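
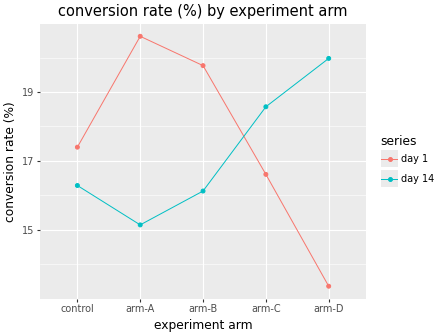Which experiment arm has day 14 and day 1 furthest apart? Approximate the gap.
arm-D: day 14 ≈ 20, day 1 ≈ 13 → gap ≈ 7. Next-largest (arm-A) is only ≈ 6.

arm-D, ≈ 7 %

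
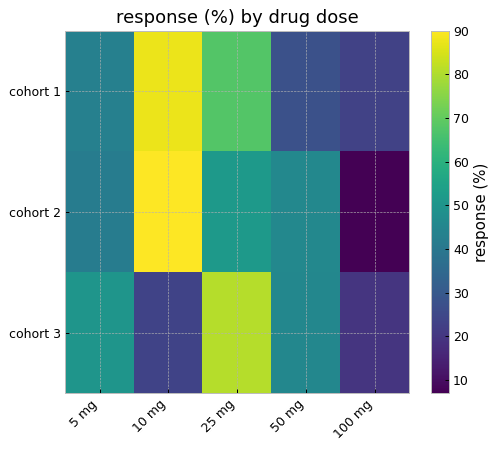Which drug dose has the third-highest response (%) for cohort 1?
5 mg

Top 4 for cohort 1: 10 mg ≈ 90, 25 mg ≈ 70, 5 mg ≈ 40, 50 mg ≈ 30.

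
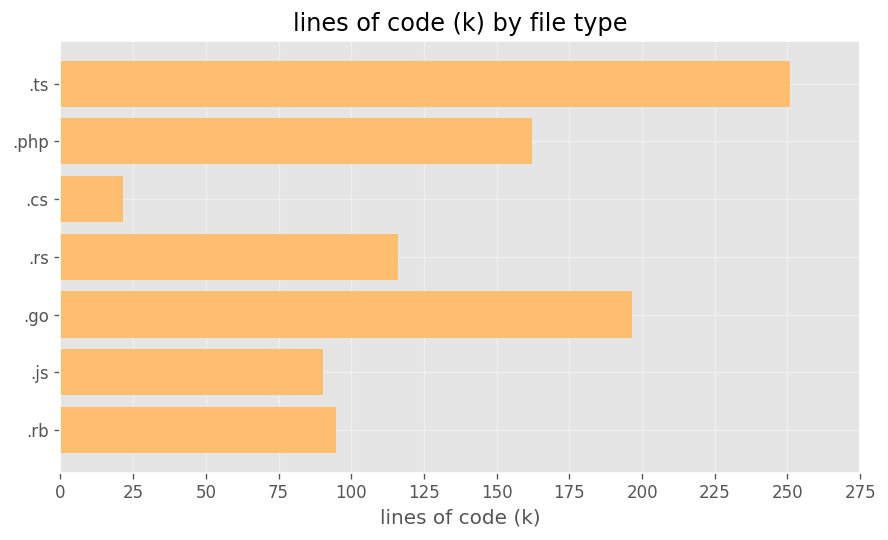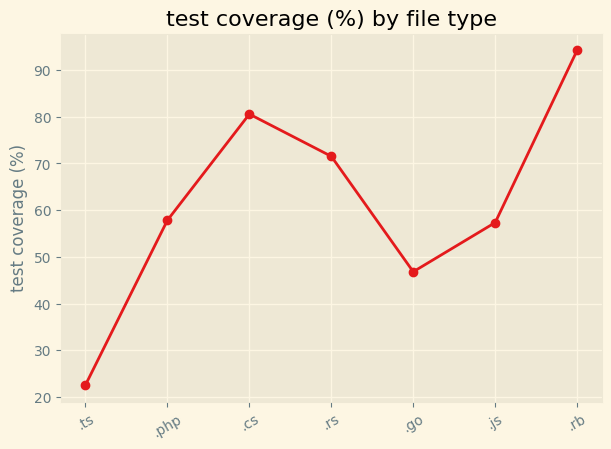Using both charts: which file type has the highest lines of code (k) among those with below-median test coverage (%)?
.ts

Chart 2 median test coverage (%) ≈ 60; below-median file types: .ts, .go, .js. Among those, .ts has the highest lines of code (k) (≈ 250).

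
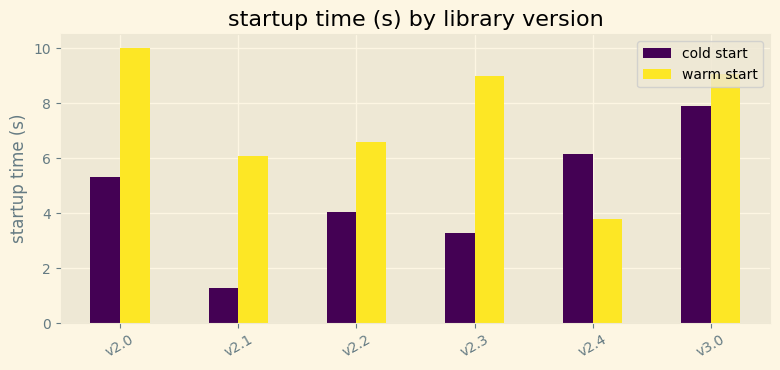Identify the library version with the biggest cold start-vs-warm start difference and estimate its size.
v2.3, ≈ 6 s

v2.3: cold start ≈ 3, warm start ≈ 9 → gap ≈ 6. Next-largest (v2.1) is only ≈ 5.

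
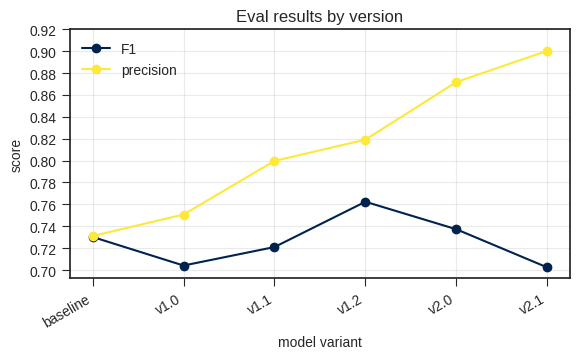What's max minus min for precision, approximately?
≈ 0.16

Max v2.1 ≈ 0.90, min baseline ≈ 0.74; range ≈ 0.16.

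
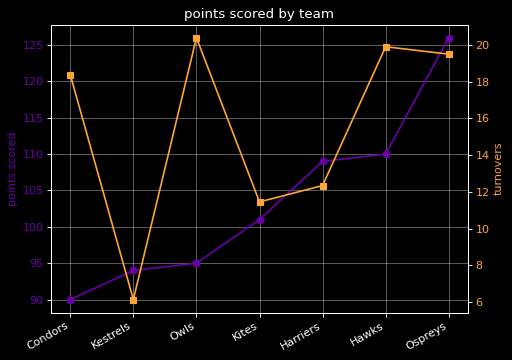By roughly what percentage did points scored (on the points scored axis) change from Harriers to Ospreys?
≈ +13.6%

Harriers ≈ 110, Ospreys ≈ 125; (125 − 110) / 110 ≈ +13.6%.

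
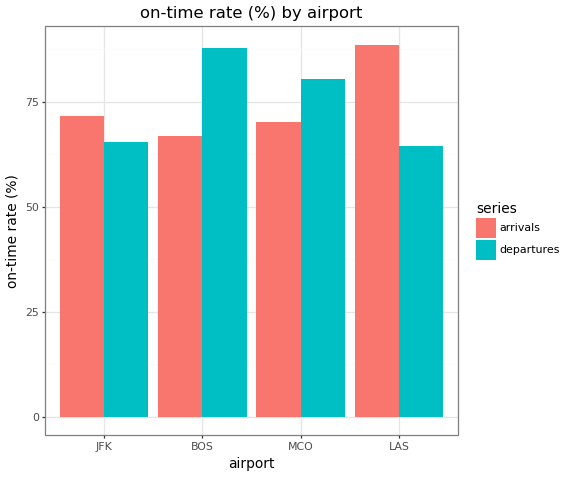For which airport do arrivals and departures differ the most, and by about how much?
LAS, ≈ 30 %

LAS: arrivals ≈ 90, departures ≈ 60 → gap ≈ 30. Next-largest (BOS) is only ≈ 20.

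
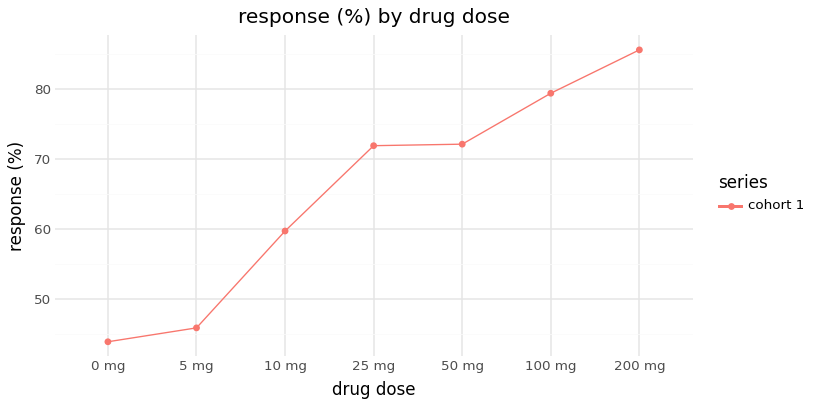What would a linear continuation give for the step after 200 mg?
≈ 92.5

Last three: 70, 80, 85 → slope ≈ 7.5/step → next ≈ 92.5.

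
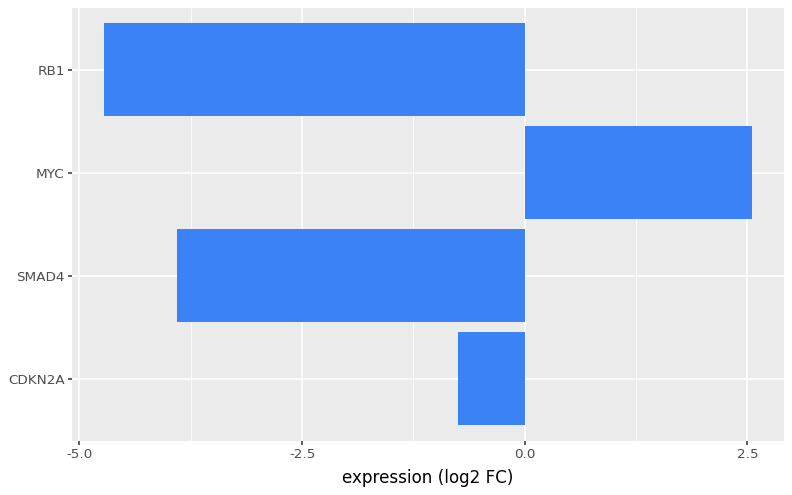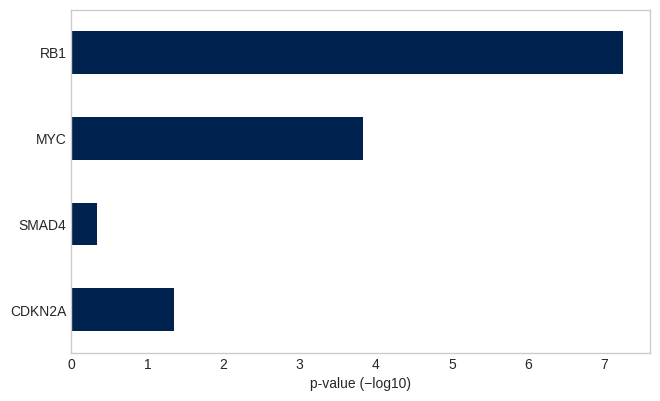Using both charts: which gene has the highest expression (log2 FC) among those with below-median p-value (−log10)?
CDKN2A

Chart 2 median p-value (−log10) ≈ 3; below-median genes: CDKN2A, SMAD4. Among those, CDKN2A has the highest expression (log2 FC) (≈ -0.5).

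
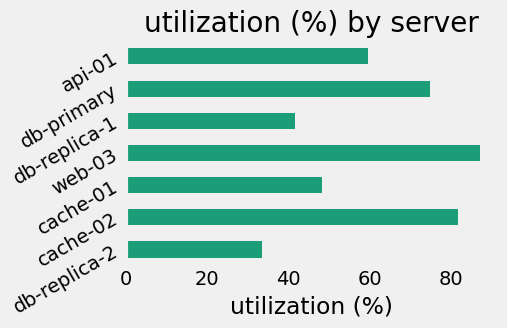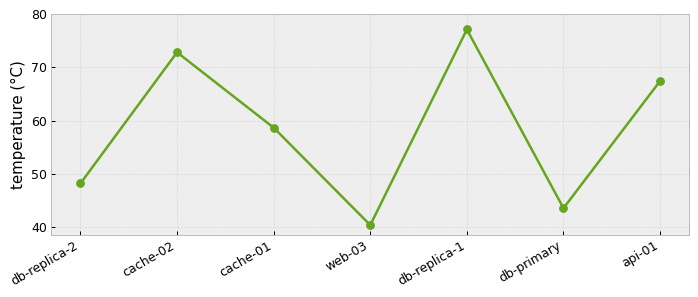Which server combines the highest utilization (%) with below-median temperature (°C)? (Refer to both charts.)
Chart 2 median temperature (°C) ≈ 60; below-median servers: db-replica-2, web-03, db-primary. Among those, web-03 has the highest utilization (%) (≈ 90).

web-03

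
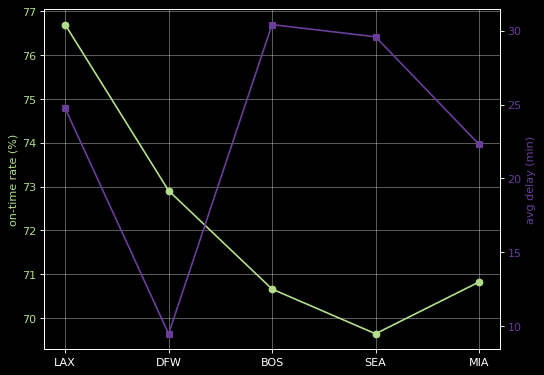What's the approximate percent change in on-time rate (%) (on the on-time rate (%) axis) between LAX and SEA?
LAX ≈ 77, SEA ≈ 70; (70 − 77) / 77 ≈ -9.1%.

≈ -9.1%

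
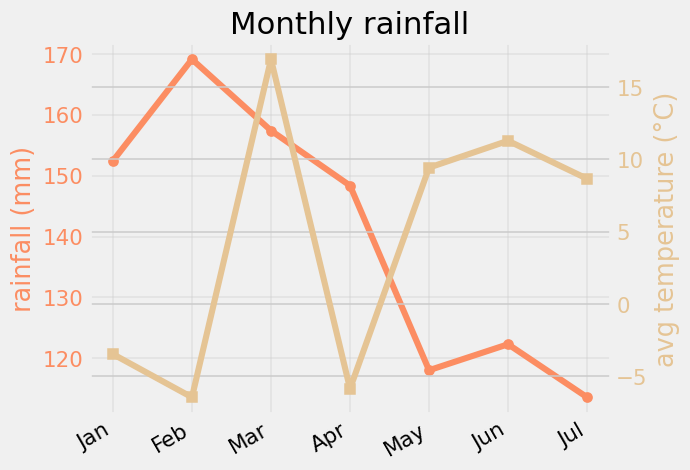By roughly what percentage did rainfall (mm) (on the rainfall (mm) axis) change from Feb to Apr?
Feb ≈ 170, Apr ≈ 150; (150 − 170) / 170 ≈ -11.8%.

≈ -11.8%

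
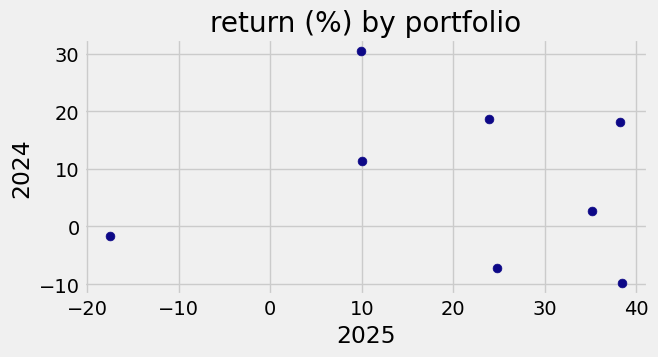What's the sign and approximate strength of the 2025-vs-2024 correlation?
Points are roughly uncorrelated; weak (|r| ≈ 0.1).

no clear correlation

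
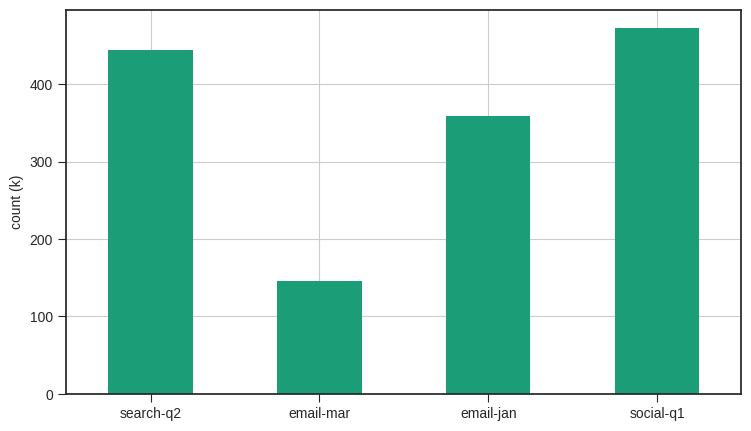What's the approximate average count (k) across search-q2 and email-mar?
(450 + 150) / 2 ≈ 300.

≈ 300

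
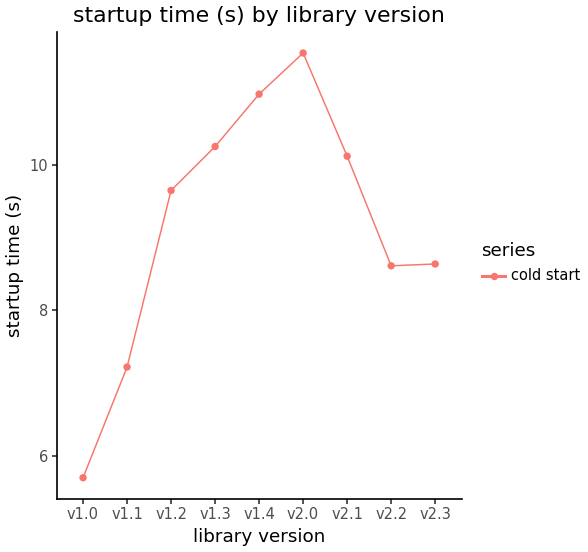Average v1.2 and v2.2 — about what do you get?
(9.5 + 8.5) / 2 ≈ 9.

≈ 9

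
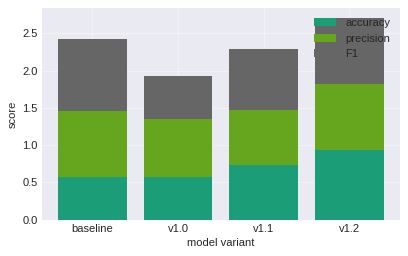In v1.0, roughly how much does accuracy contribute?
accuracy top ≈ 0.5, bottom ≈ 0.0; segment ≈ 0.5.

≈ 0.5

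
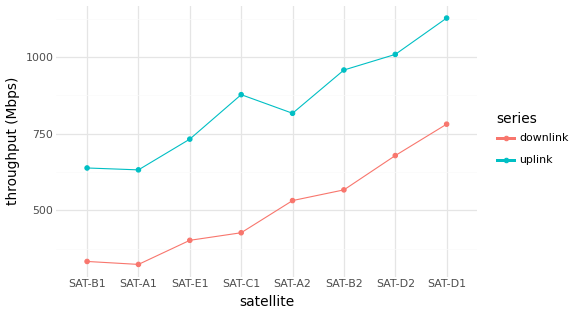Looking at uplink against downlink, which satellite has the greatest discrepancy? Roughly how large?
SAT-C1: uplink ≈ 900, downlink ≈ 400 → gap ≈ 500. Next-largest (SAT-B2) is only ≈ 400.

SAT-C1, ≈ 500 Mbps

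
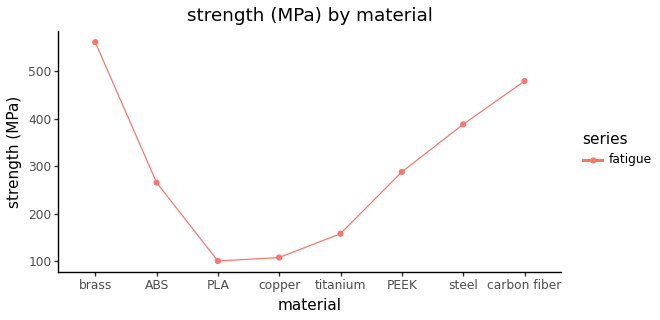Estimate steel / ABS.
≈ 1.6×

steel ≈ 400, ABS ≈ 250; 400/250 ≈ 1.6.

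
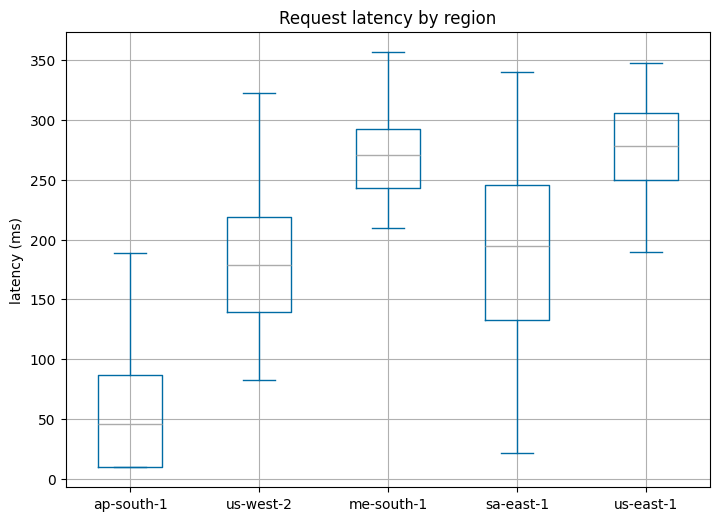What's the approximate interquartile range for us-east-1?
Q3 ≈ 300, Q1 ≈ 240; IQR ≈ 60.

≈ 60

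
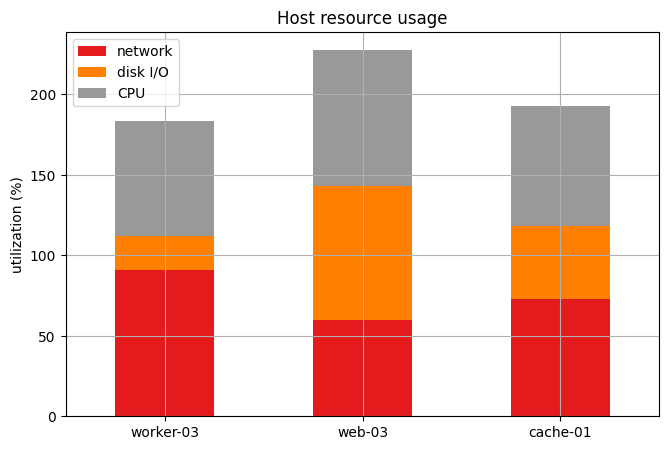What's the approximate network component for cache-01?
≈ 80

network top ≈ 80, bottom ≈ 0; segment ≈ 80.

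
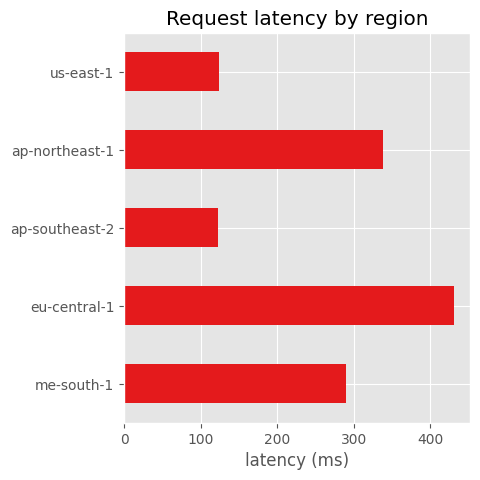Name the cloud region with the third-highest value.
Top 4: eu-central-1 ≈ 450, ap-northeast-1 ≈ 350, me-south-1 ≈ 300, us-east-1 ≈ 100.

me-south-1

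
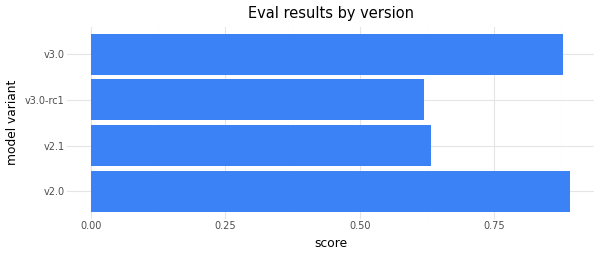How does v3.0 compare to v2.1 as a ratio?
≈ 1.5×

v3.0 ≈ 0.9, v2.1 ≈ 0.6; 0.9/0.6 ≈ 1.5.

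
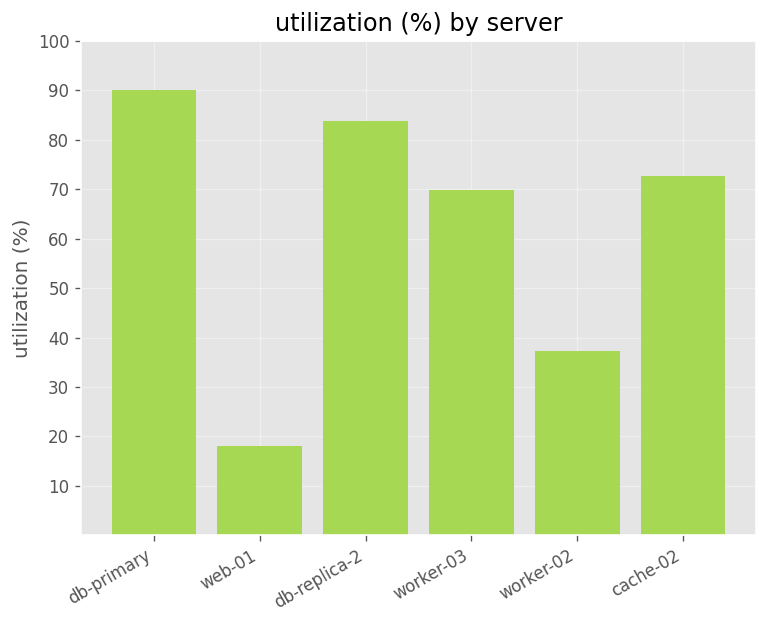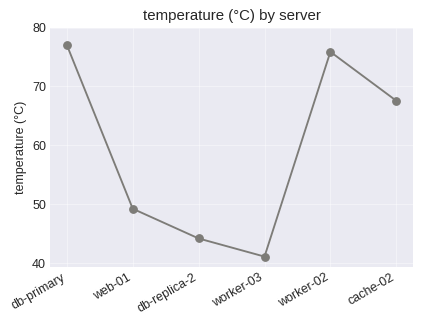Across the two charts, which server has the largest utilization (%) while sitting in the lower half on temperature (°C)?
Chart 2 median temperature (°C) ≈ 60; below-median servers: web-01, db-replica-2, worker-03. Among those, db-replica-2 has the highest utilization (%) (≈ 80).

db-replica-2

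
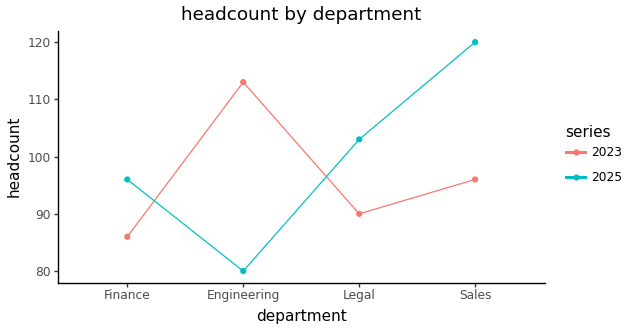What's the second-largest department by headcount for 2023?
Top 3 for 2023: Engineering ≈ 115, Sales ≈ 95, Legal ≈ 90.

Sales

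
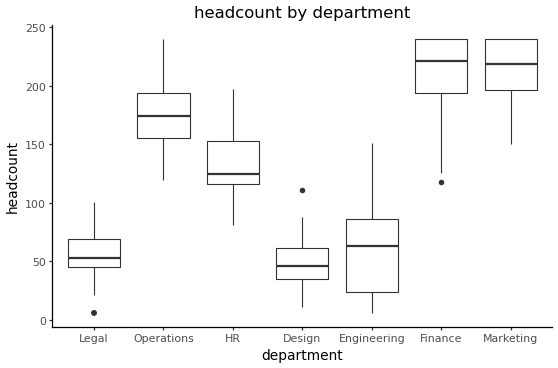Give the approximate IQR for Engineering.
Q3 ≈ 80, Q1 ≈ 20; IQR ≈ 60.

≈ 60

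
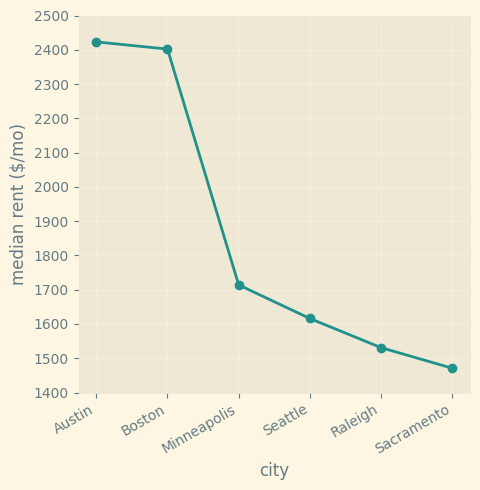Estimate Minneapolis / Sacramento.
≈ 1.13×

Minneapolis ≈ 1700, Sacramento ≈ 1500; 1700/1500 ≈ 1.13.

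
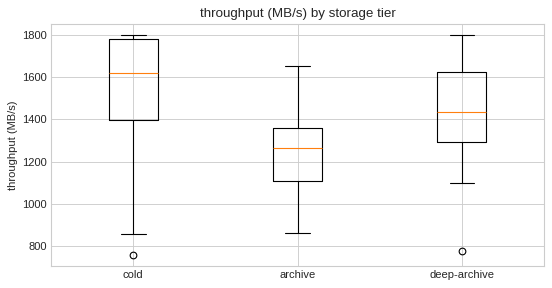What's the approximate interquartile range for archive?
Q3 ≈ 1350, Q1 ≈ 1100; IQR ≈ 250.

≈ 250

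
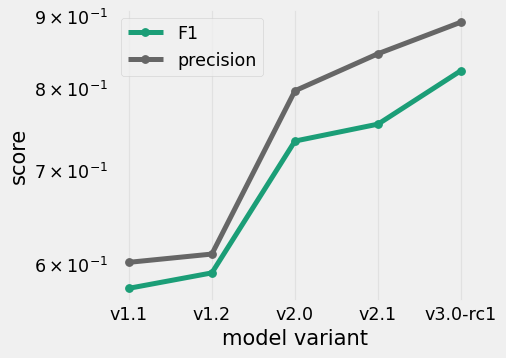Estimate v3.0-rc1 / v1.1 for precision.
v3.0-rc1 ≈ 0.90, v1.1 ≈ 0.60; 0.90/0.60 ≈ 1.5.

≈ 1.5×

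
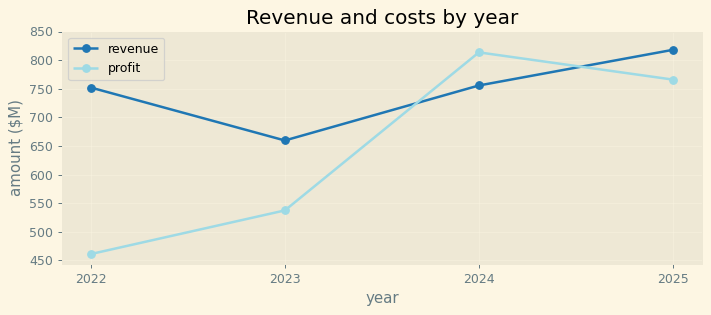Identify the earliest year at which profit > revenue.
2024

2023: profit ≈ 550 vs revenue ≈ 650 (not yet); 2024: profit ≈ 800 vs revenue ≈ 750 (first crossover).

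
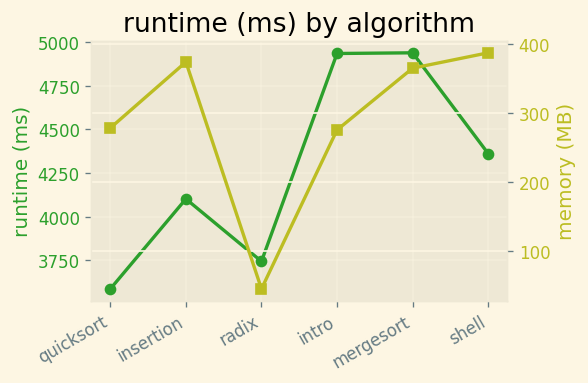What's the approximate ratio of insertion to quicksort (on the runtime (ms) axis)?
≈ 1.17×

insertion ≈ 4200, quicksort ≈ 3600; 4200/3600 ≈ 1.17.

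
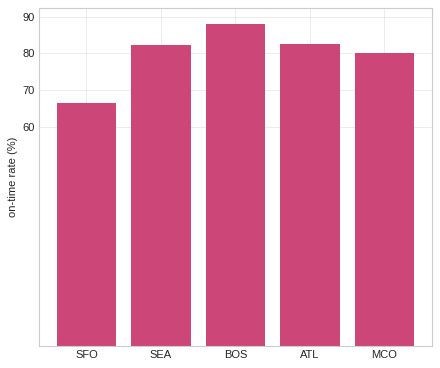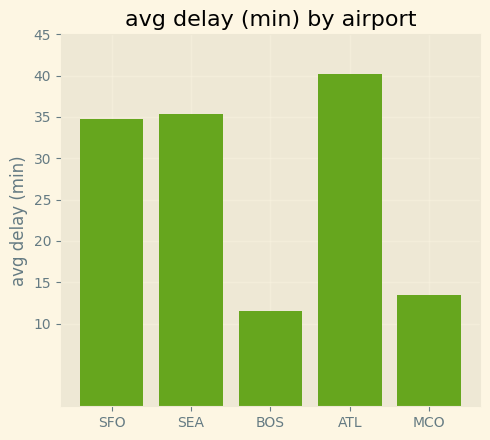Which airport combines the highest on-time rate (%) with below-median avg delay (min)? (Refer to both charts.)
BOS

Chart 2 median avg delay (min) ≈ 35; below-median airports: BOS, MCO. Among those, BOS has the highest on-time rate (%) (≈ 90).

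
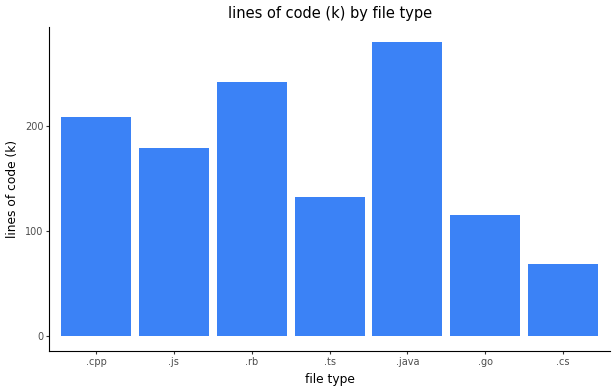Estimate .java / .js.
≈ 1.57×

.java ≈ 275, .js ≈ 175; 275/175 ≈ 1.57.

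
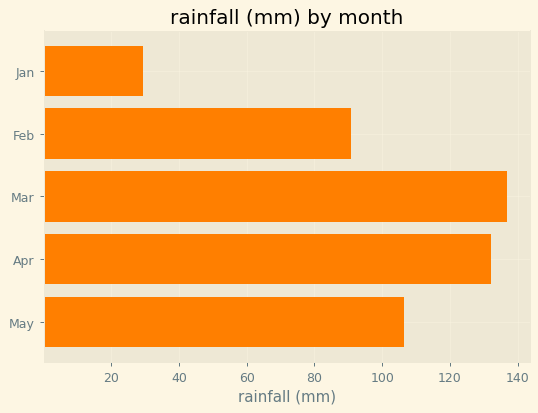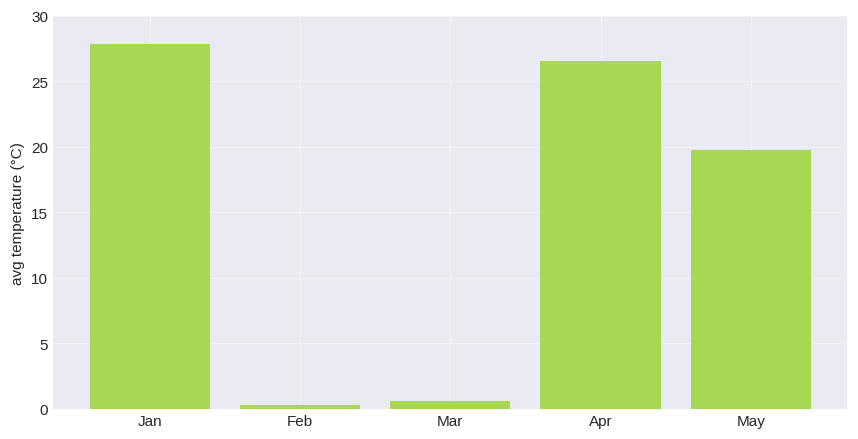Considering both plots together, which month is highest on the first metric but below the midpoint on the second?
Chart 2 median avg temperature (°C) ≈ 20; below-median months: Feb, Mar. Among those, Mar has the highest rainfall (mm) (≈ 140).

Mar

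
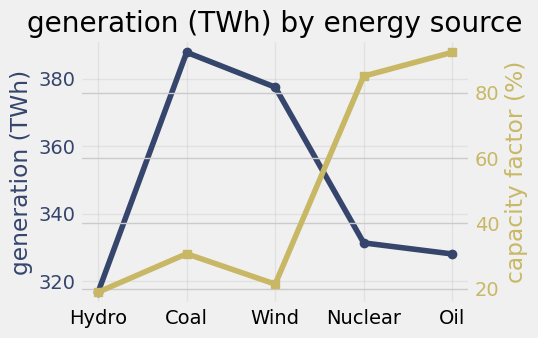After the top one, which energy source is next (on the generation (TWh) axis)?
Wind

Top 3 (on the generation (TWh) axis): Coal ≈ 390, Wind ≈ 380, Nuclear ≈ 330.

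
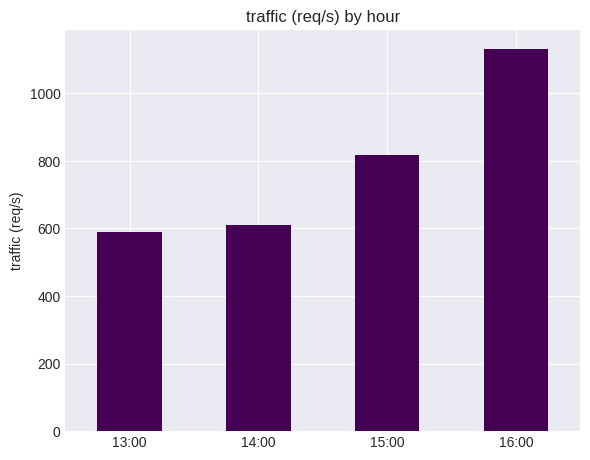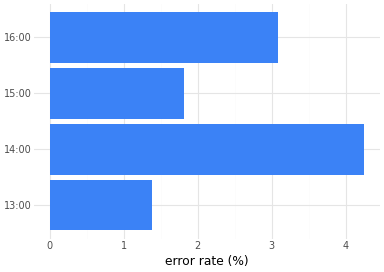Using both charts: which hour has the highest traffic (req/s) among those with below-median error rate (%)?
15:00

Chart 2 median error rate (%) ≈ 2.5; below-median hours: 13:00, 15:00. Among those, 15:00 has the highest traffic (req/s) (≈ 800).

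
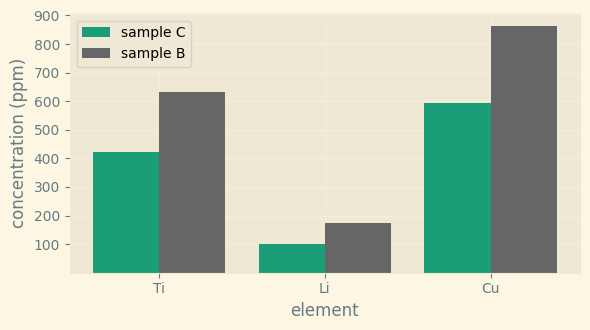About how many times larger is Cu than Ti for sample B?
≈ 1.5×

Cu ≈ 900, Ti ≈ 600; 900/600 ≈ 1.5.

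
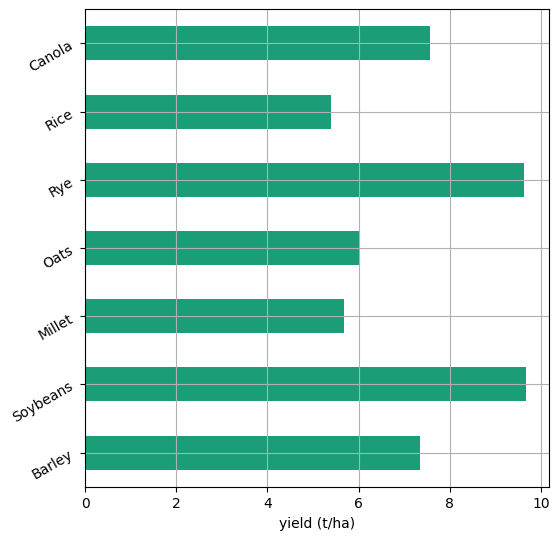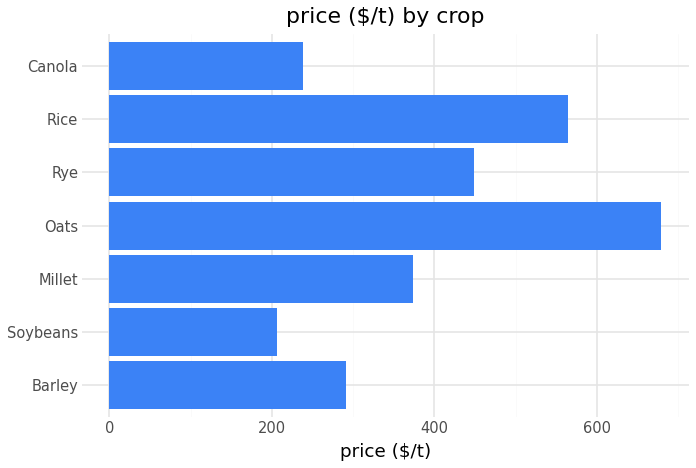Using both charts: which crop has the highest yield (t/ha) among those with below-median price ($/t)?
Chart 2 median price ($/t) ≈ 400; below-median crops: Barley, Soybeans, Canola. Among those, Soybeans has the highest yield (t/ha) (≈ 10).

Soybeans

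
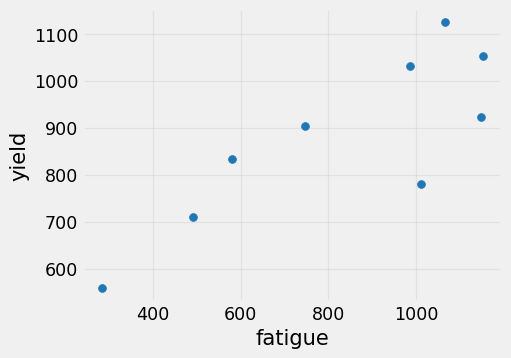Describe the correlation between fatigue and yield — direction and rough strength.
positive, strong

Points are positively correlated; strong (|r| ≈ 0.8).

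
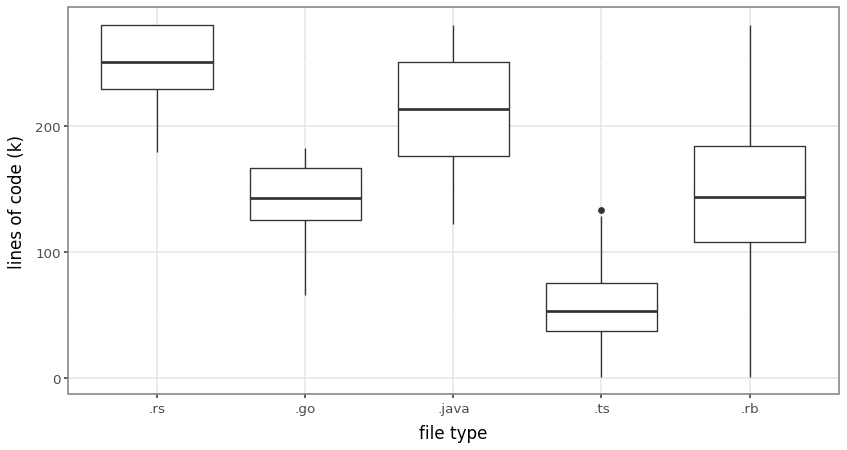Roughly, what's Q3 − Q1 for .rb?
≈ 80

Q3 ≈ 180, Q1 ≈ 100; IQR ≈ 80.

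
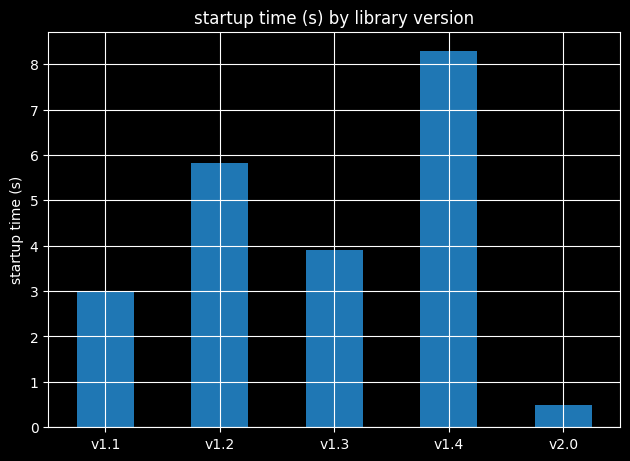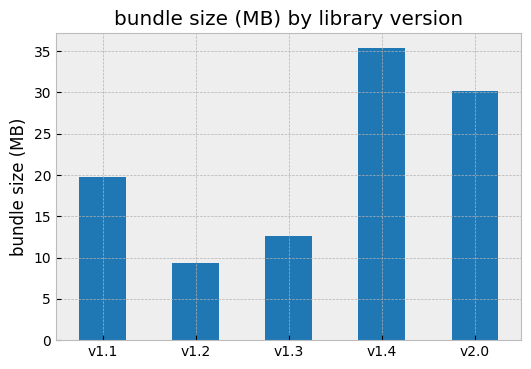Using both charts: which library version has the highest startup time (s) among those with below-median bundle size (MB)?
Chart 2 median bundle size (MB) ≈ 20; below-median library versions: v1.2, v1.3. Among those, v1.2 has the highest startup time (s) (≈ 6).

v1.2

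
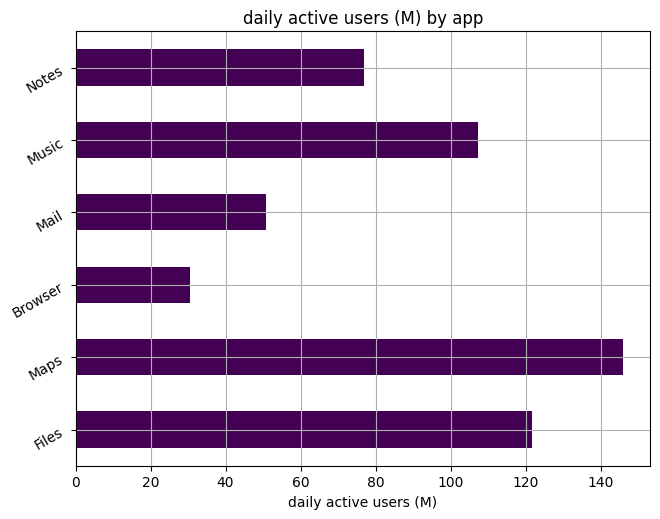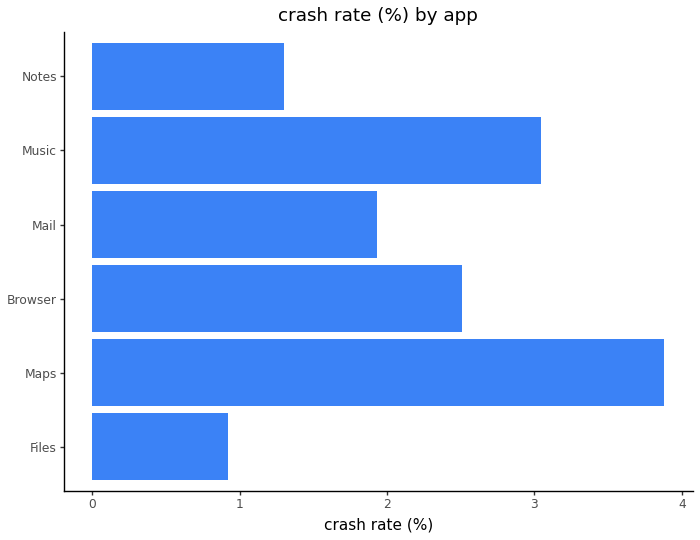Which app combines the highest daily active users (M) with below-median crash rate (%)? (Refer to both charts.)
Files

Chart 2 median crash rate (%) ≈ 2; below-median apps: Files, Mail, Notes. Among those, Files has the highest daily active users (M) (≈ 120).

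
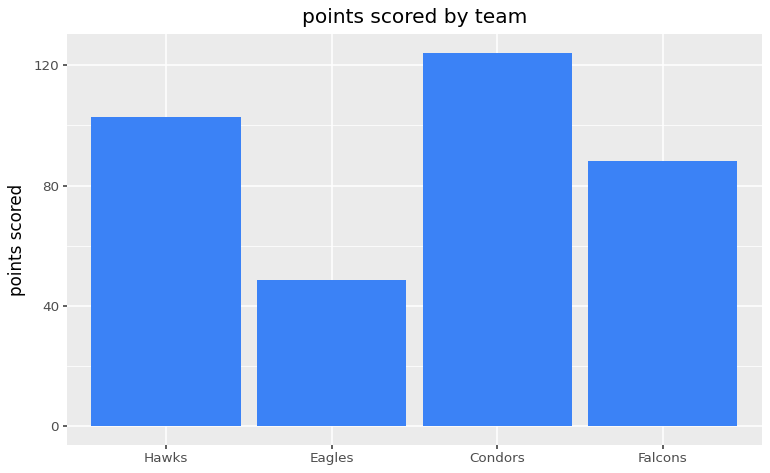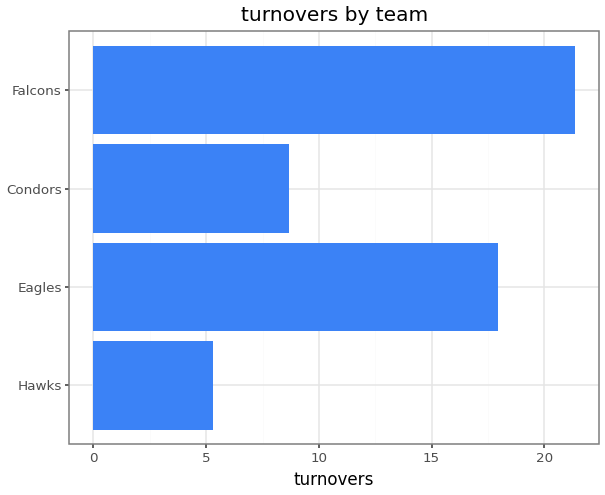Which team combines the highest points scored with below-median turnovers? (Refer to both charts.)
Chart 2 median turnovers ≈ 14; below-median teams: Hawks, Condors. Among those, Condors has the highest points scored (≈ 120).

Condors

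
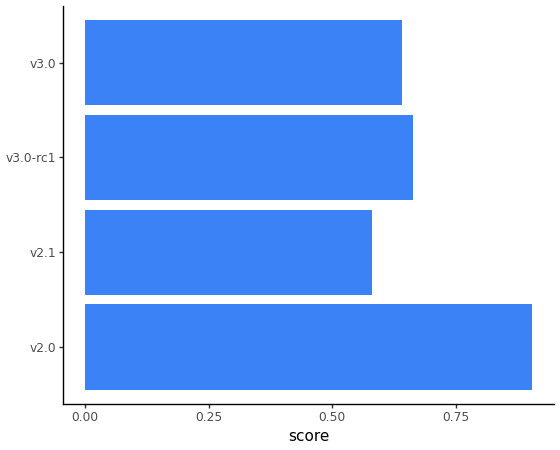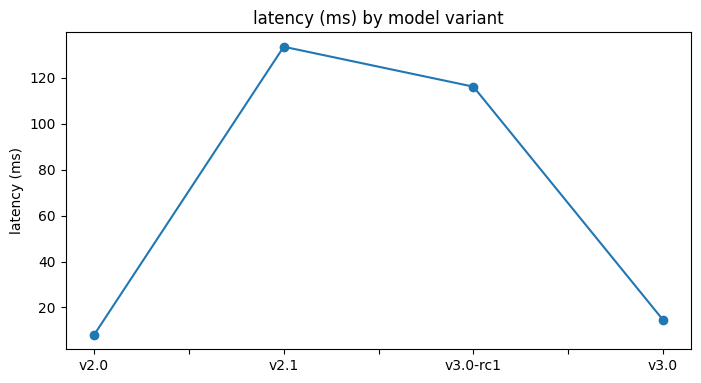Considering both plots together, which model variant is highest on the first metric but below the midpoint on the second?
Chart 2 median latency (ms) ≈ 60; below-median model variants: v2.0, v3.0. Among those, v2.0 has the highest score (≈ 0.9).

v2.0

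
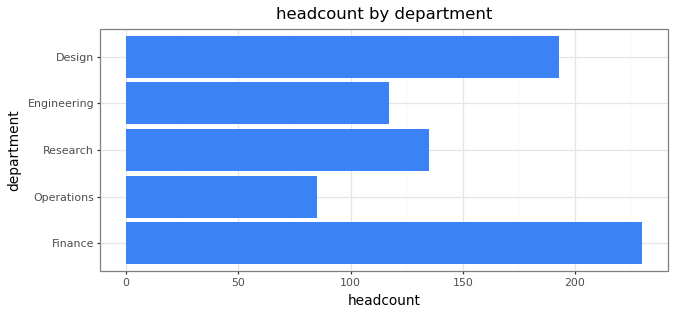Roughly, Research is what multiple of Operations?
≈ 1.75×

Research ≈ 140, Operations ≈ 80; 140/80 ≈ 1.75.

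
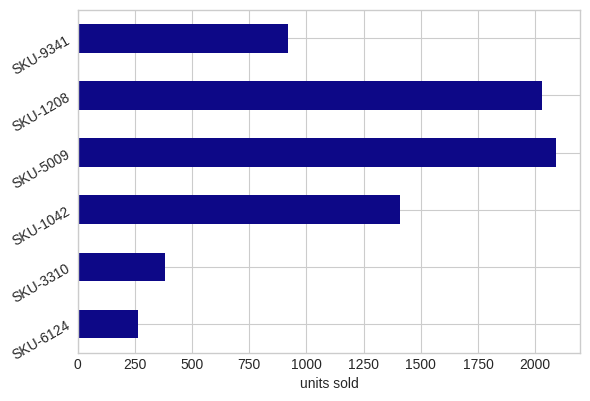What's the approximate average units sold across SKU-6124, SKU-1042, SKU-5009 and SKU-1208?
(200 + 1400 + 2000 + 2000) / 4 ≈ 1400.

≈ 1400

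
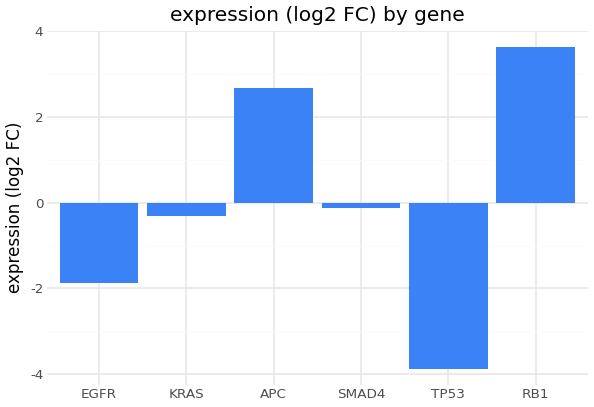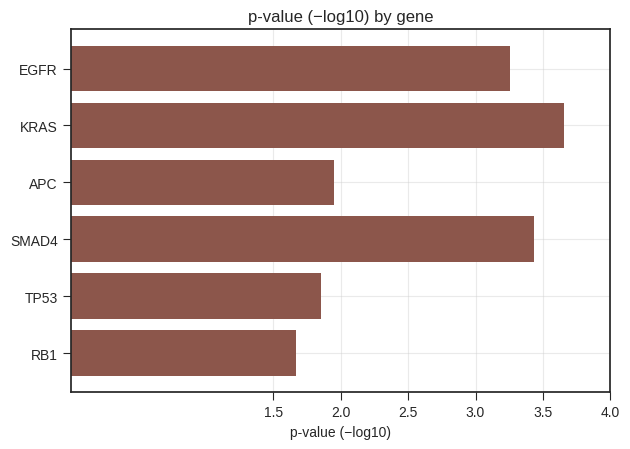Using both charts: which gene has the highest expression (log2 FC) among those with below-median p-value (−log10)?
RB1

Chart 2 median p-value (−log10) ≈ 2.5; below-median genes: APC, TP53, RB1. Among those, RB1 has the highest expression (log2 FC) (≈ 3.5).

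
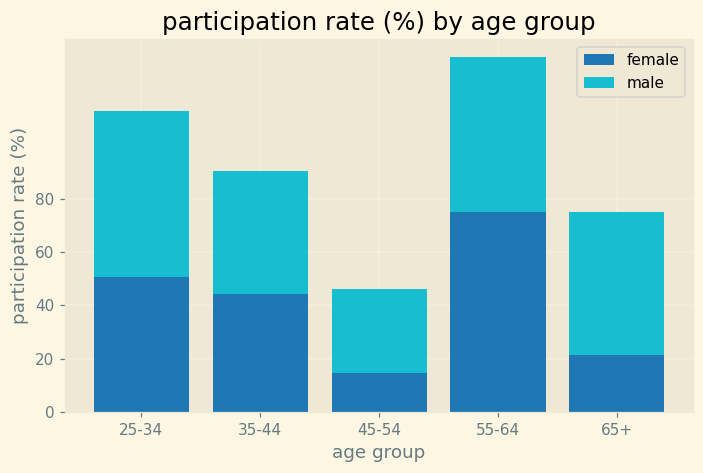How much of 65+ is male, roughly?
≈ 60

male top ≈ 80, bottom ≈ 20; segment ≈ 60.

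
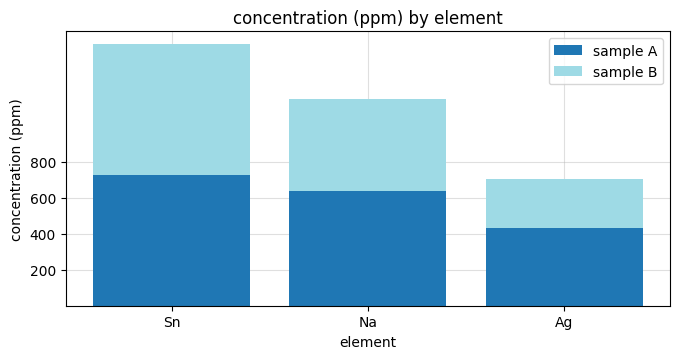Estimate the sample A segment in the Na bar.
≈ 600

sample A top ≈ 600, bottom ≈ 0; segment ≈ 600.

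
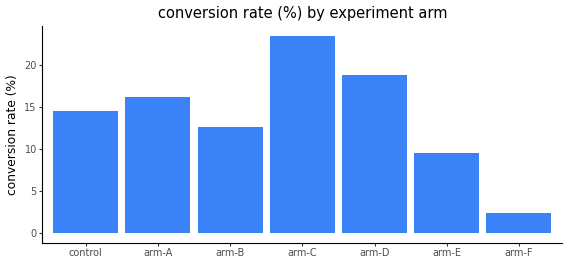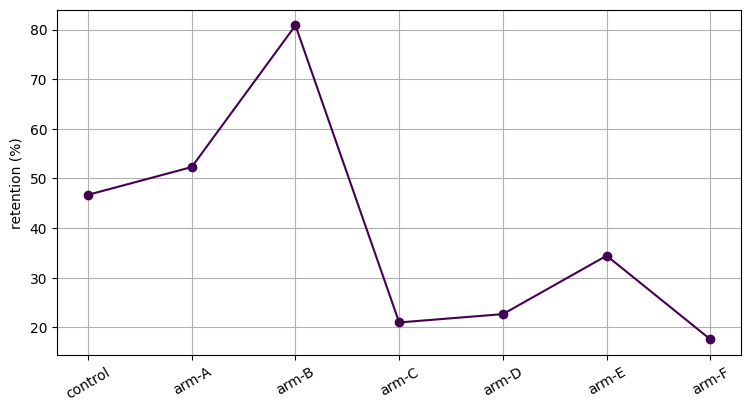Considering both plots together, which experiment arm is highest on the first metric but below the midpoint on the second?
Chart 2 median retention (%) ≈ 30; below-median experiment arms: arm-C, arm-D, arm-F. Among those, arm-C has the highest conversion rate (%) (≈ 25).

arm-C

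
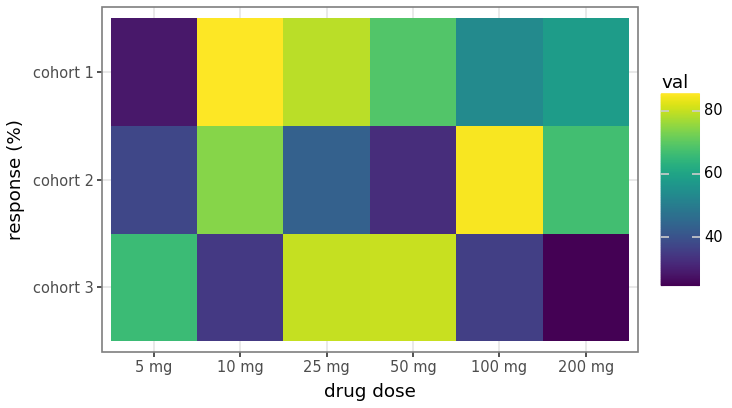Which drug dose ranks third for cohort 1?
50 mg

Top 4 for cohort 1: 10 mg ≈ 90, 25 mg ≈ 80, 50 mg ≈ 70, 200 mg ≈ 60.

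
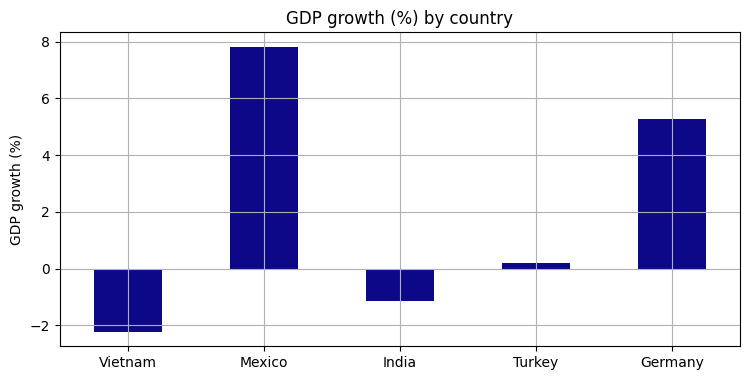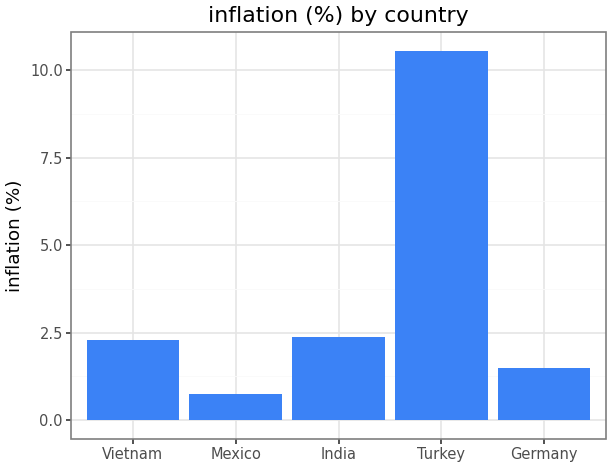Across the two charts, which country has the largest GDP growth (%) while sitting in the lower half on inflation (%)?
Mexico

Chart 2 median inflation (%) ≈ 2; below-median countries: Mexico, Germany. Among those, Mexico has the highest GDP growth (%) (≈ 8).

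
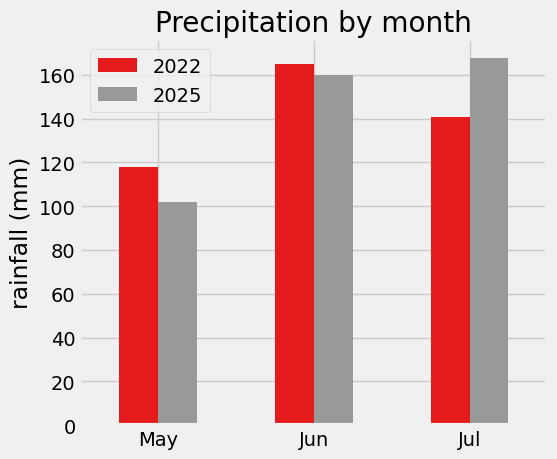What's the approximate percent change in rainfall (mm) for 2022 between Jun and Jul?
Jun ≈ 160, Jul ≈ 140; (140 − 160) / 160 ≈ -12.5%.

≈ -12.5%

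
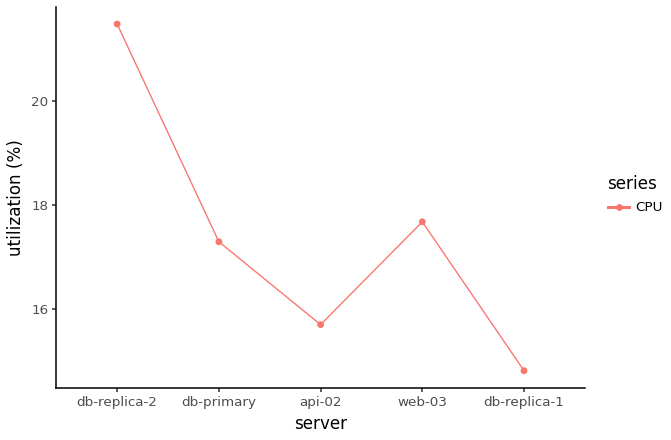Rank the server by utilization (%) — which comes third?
Top 4: db-replica-2 ≈ 21, web-03 ≈ 18, db-primary ≈ 17, api-02 ≈ 16.

db-primary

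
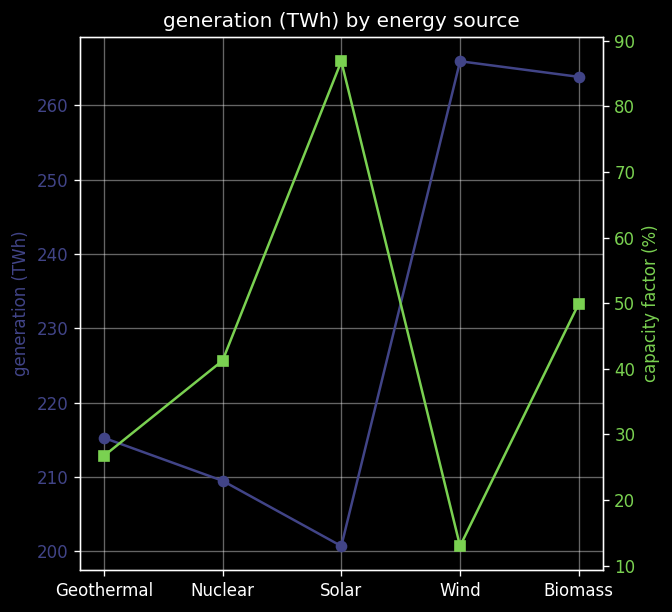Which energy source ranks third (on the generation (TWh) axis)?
Top 4 (on the generation (TWh) axis): Wind ≈ 270, Biomass ≈ 260, Geothermal ≈ 220, Nuclear ≈ 210.

Geothermal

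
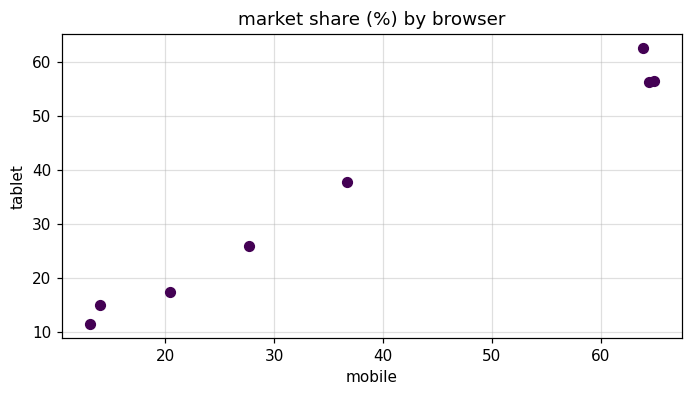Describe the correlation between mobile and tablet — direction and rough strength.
positive, strong

Points are positively correlated; strong (|r| ≈ 1.0).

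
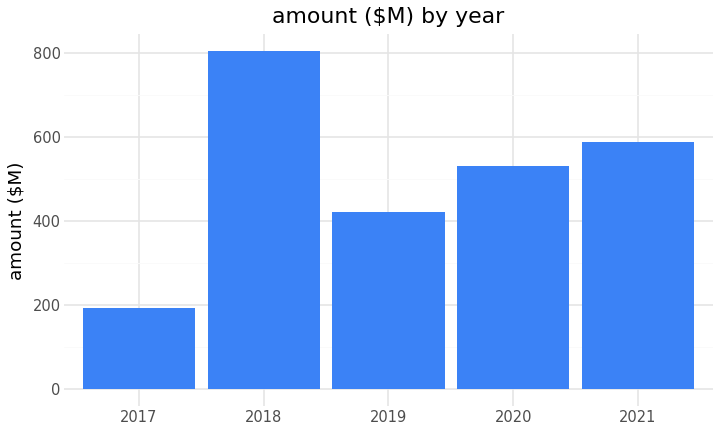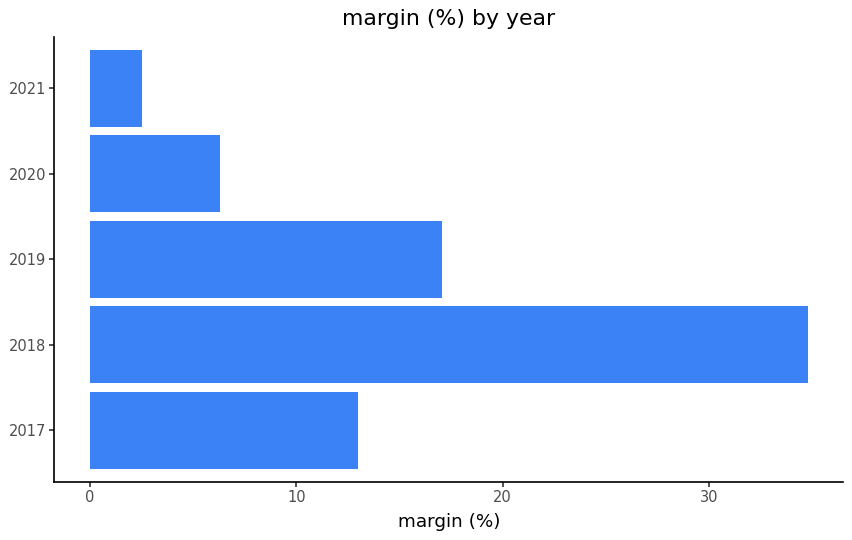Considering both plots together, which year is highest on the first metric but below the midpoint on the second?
Chart 2 median margin (%) ≈ 15; below-median years: 2020, 2021. Among those, 2021 has the highest amount ($M) (≈ 600).

2021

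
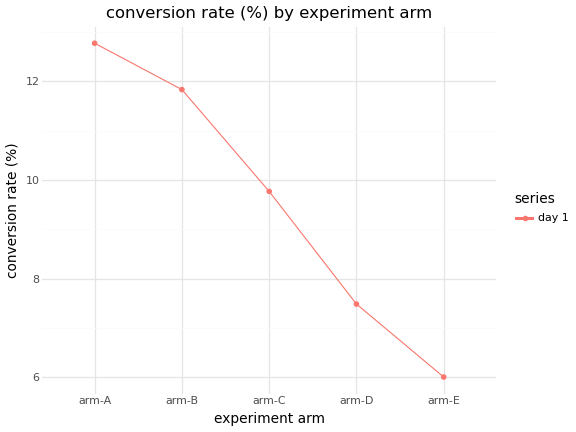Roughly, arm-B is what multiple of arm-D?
≈ 1.71×

arm-B ≈ 12, arm-D ≈ 7; 12/7 ≈ 1.71.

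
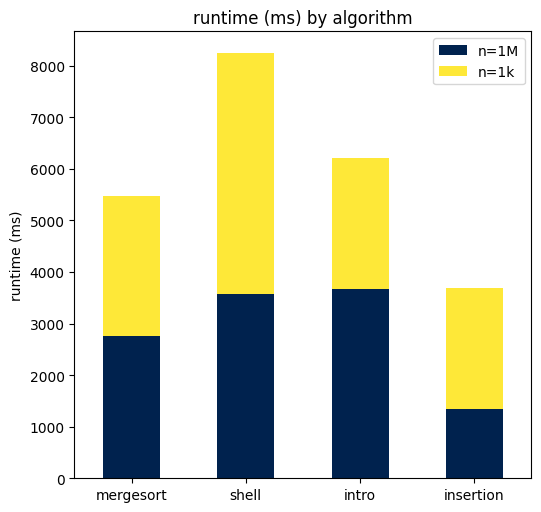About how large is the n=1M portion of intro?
≈ 4000

n=1M top ≈ 4000, bottom ≈ 0; segment ≈ 4000.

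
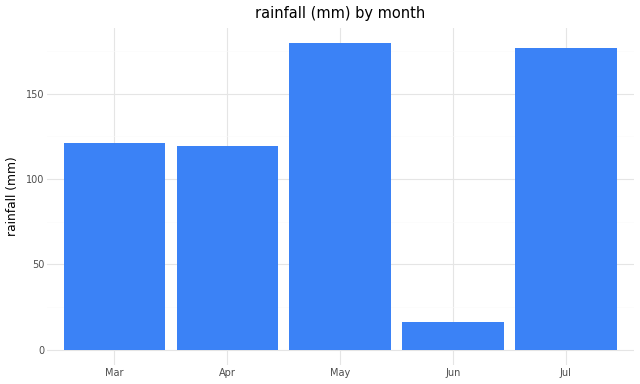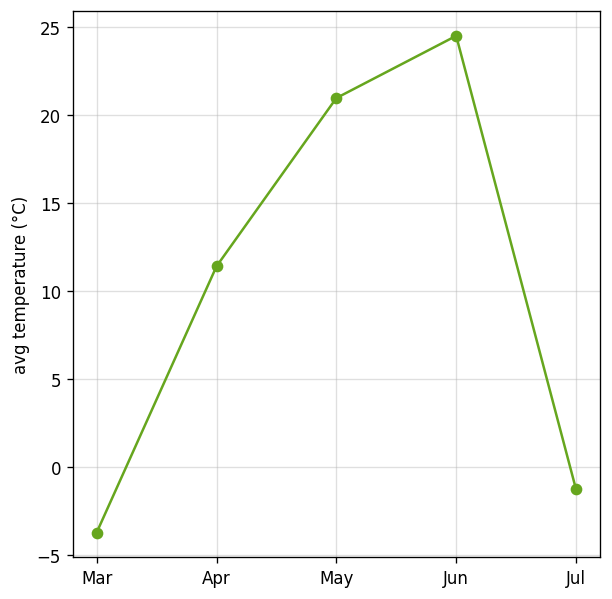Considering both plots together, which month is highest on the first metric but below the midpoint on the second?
Chart 2 median avg temperature (°C) ≈ 10; below-median months: Mar, Jul. Among those, Jul has the highest rainfall (mm) (≈ 180).

Jul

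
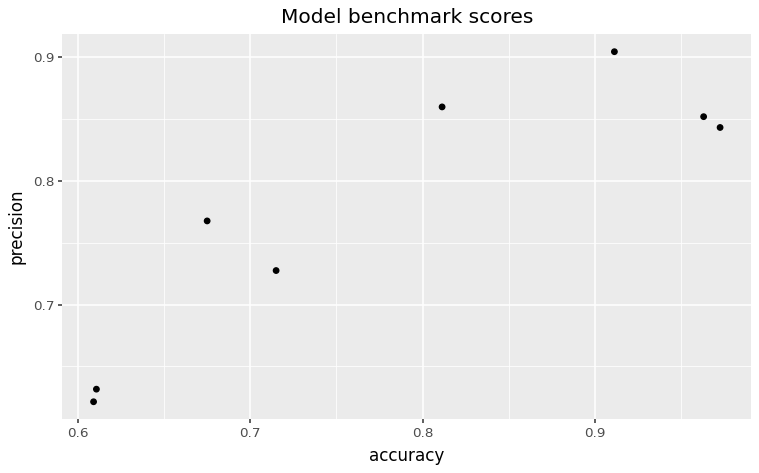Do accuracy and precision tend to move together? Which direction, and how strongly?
positive, strong

Points are positively correlated; strong (|r| ≈ 0.9).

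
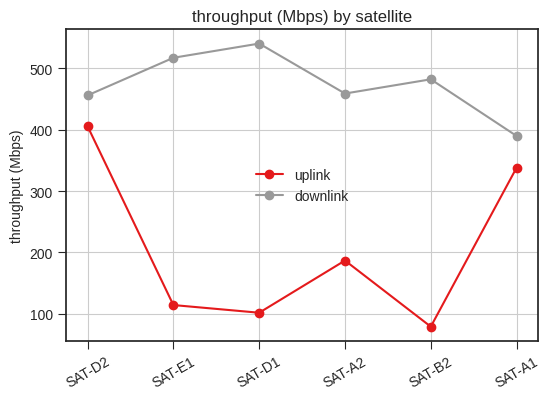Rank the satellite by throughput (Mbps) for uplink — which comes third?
Top 4 for uplink: SAT-D2 ≈ 400, SAT-A1 ≈ 350, SAT-A2 ≈ 200, SAT-E1 ≈ 100.

SAT-A2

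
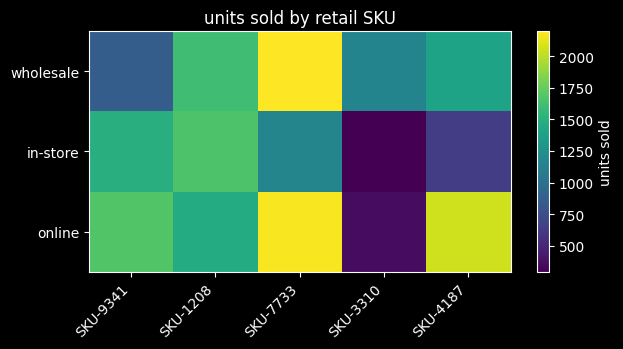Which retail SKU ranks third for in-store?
SKU-7733

Top 4 for in-store: SKU-1208 ≈ 1600, SKU-9341 ≈ 1400, SKU-7733 ≈ 1200, SKU-4187 ≈ 600.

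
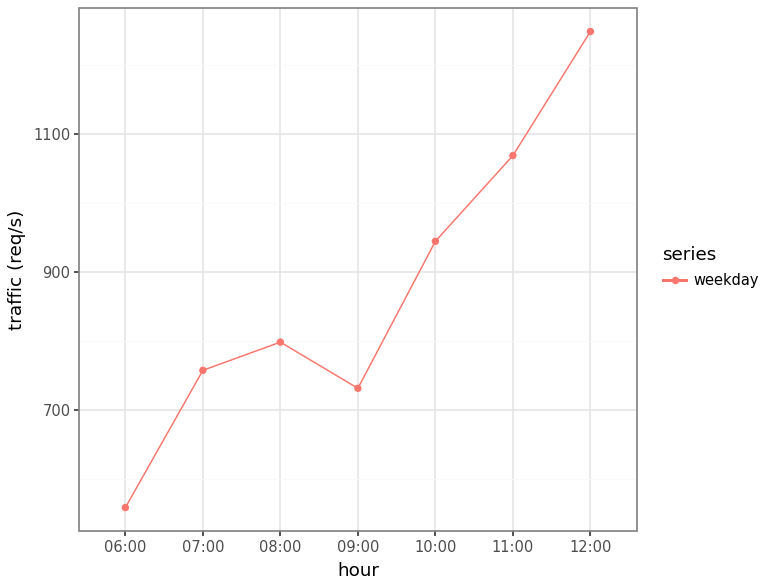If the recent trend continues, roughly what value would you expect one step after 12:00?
≈ 1350

Last three: 900, 1100, 1200 → slope ≈ 150/step → next ≈ 1350.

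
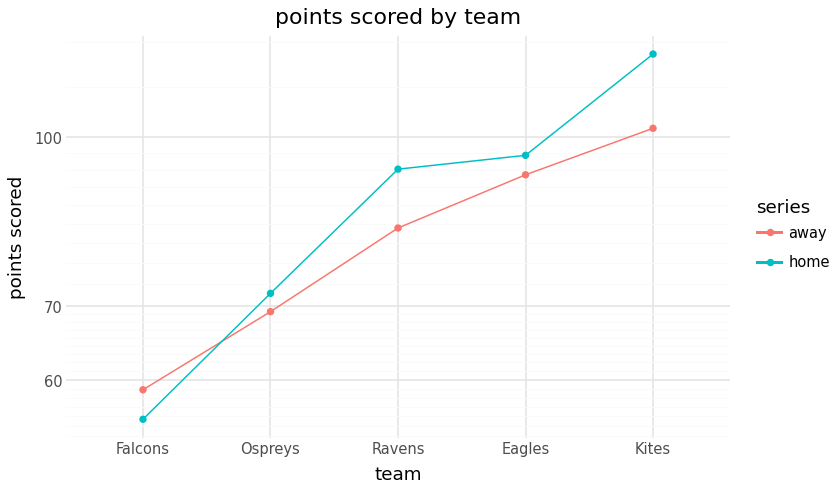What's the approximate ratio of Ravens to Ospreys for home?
≈ 1.29×

Ravens ≈ 90, Ospreys ≈ 70; 90/70 ≈ 1.29.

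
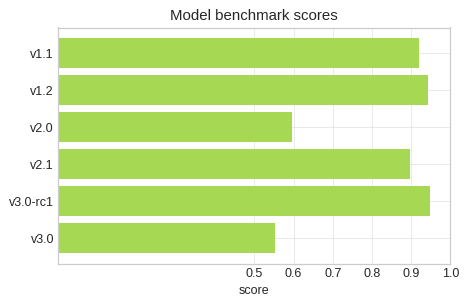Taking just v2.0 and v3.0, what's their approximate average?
(0.6 + 0.6) / 2 ≈ 0.6.

≈ 0.6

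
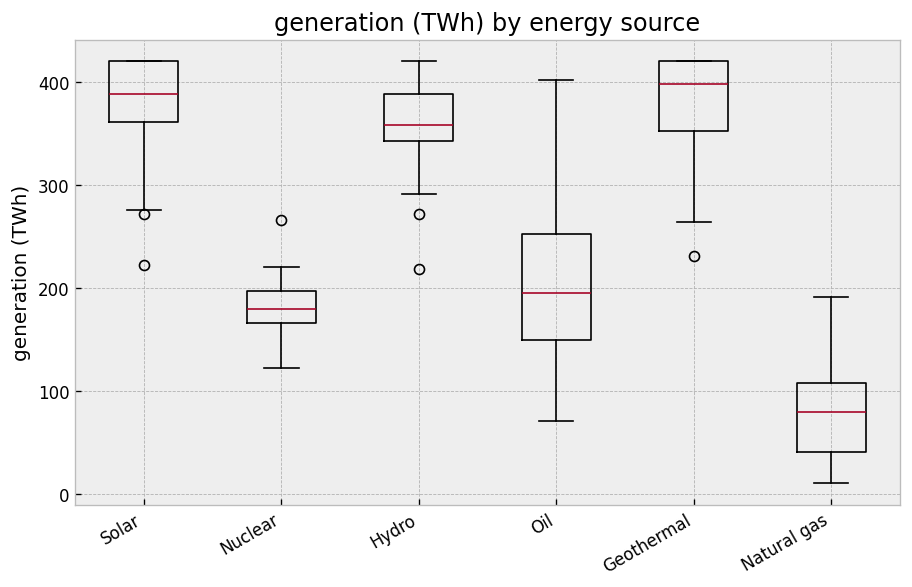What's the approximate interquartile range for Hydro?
Q3 ≈ 400, Q1 ≈ 350; IQR ≈ 50.

≈ 50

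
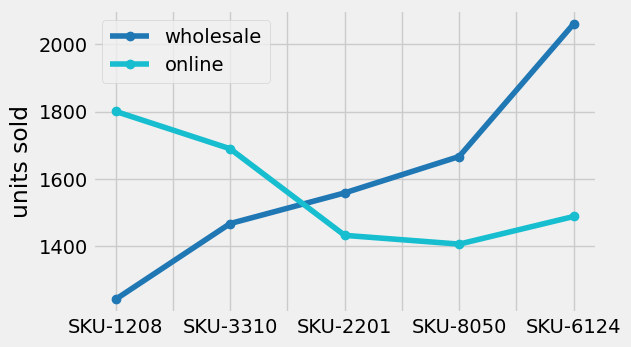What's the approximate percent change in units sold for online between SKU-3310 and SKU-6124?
≈ -11.8%

SKU-3310 ≈ 1700, SKU-6124 ≈ 1500; (1500 − 1700) / 1700 ≈ -11.8%.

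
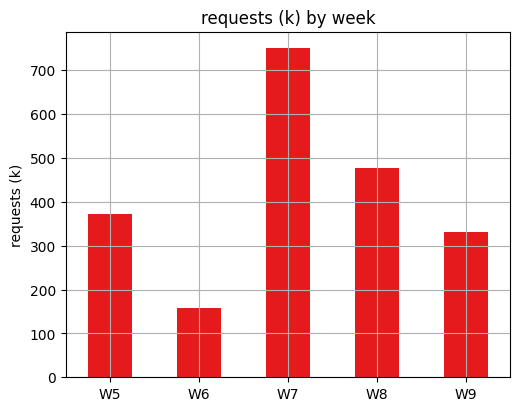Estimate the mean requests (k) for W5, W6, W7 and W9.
≈ 425

(400 + 200 + 800 + 300) / 4 ≈ 425.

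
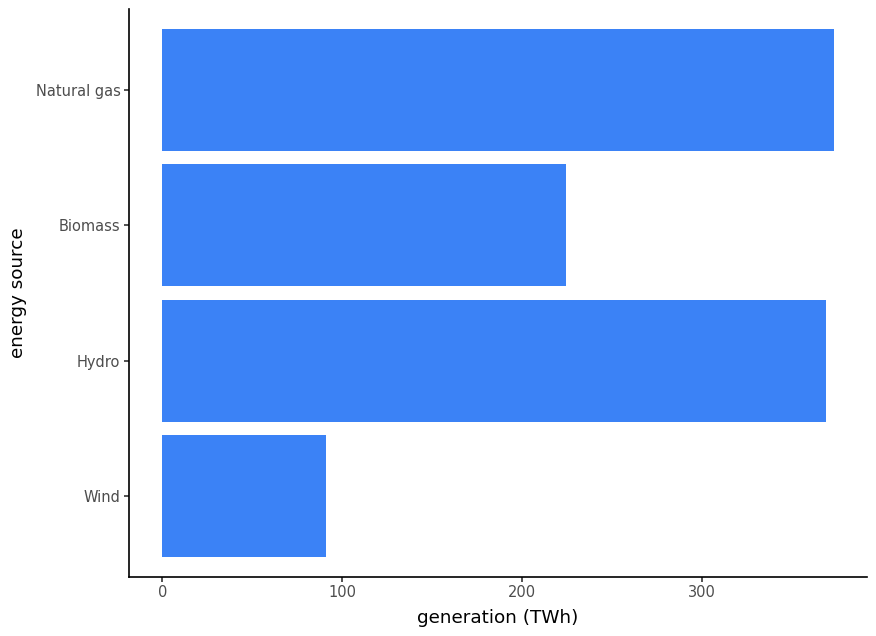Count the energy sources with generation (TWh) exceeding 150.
Above 150: Hydro, Biomass, Natural gas.

3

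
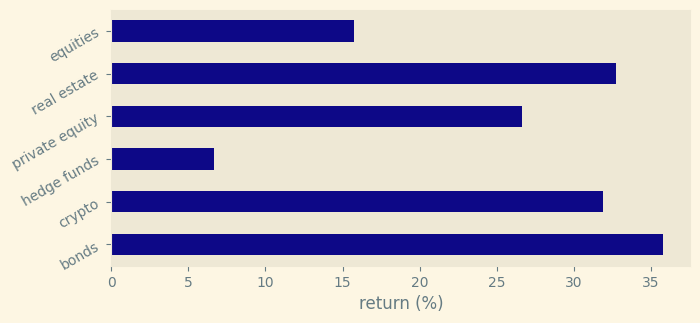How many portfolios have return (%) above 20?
4

Above 20: bonds, crypto, private equity, real estate.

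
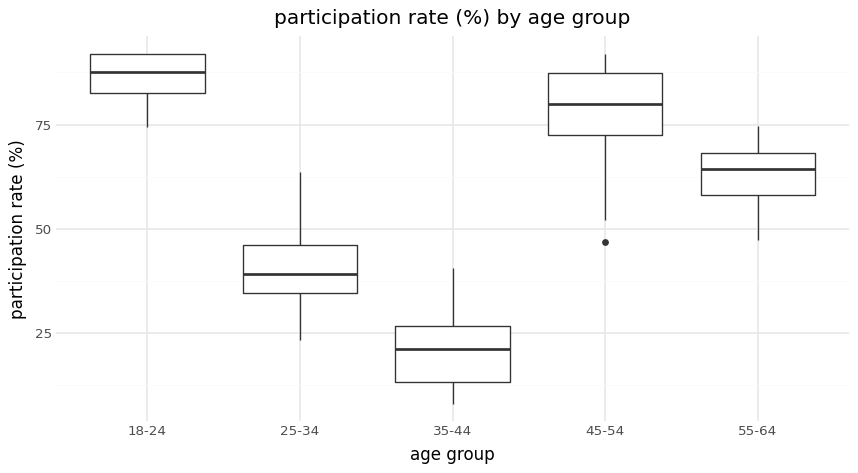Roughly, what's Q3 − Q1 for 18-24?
≈ 10

Q3 ≈ 90, Q1 ≈ 80; IQR ≈ 10.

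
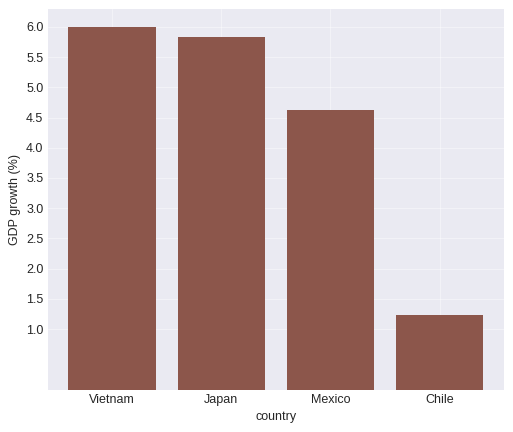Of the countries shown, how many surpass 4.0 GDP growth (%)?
Above 4.0: Vietnam, Japan, Mexico.

3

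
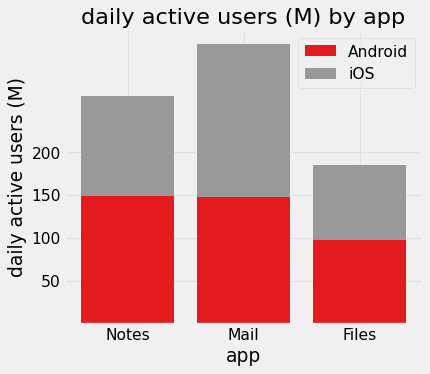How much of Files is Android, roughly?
≈ 100

Android top ≈ 100, bottom ≈ 0; segment ≈ 100.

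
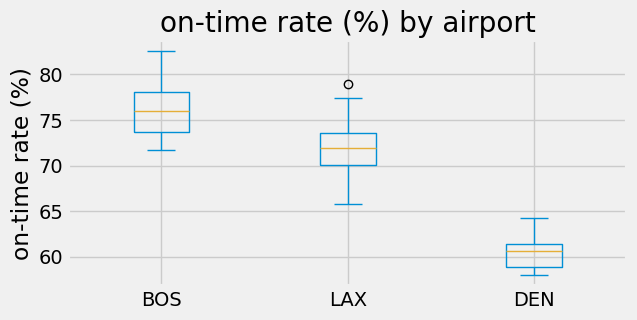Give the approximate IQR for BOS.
≈ 4

Q3 ≈ 78, Q1 ≈ 74; IQR ≈ 4.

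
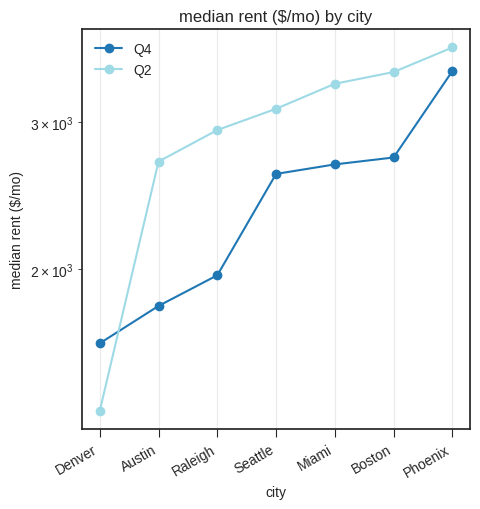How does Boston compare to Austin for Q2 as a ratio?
≈ 1.31×

Boston ≈ 3400, Austin ≈ 2600; 3400/2600 ≈ 1.31.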